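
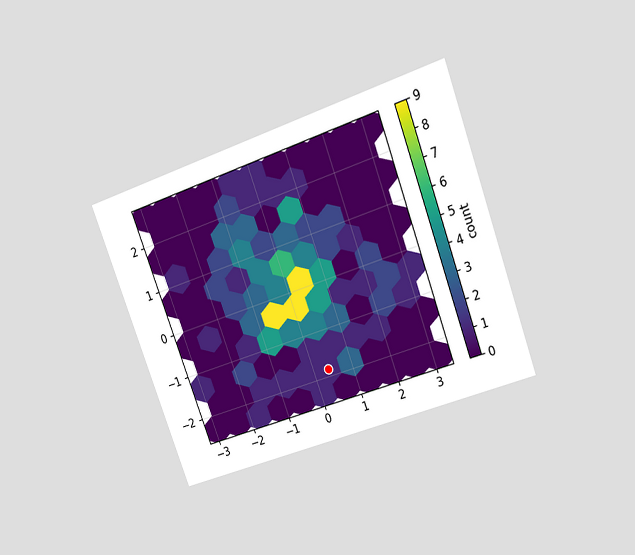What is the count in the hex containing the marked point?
1

The chart is tilted about 20° counter-clockwise and viewed at a slight angle. The marked hex reads 1 on the colorbar.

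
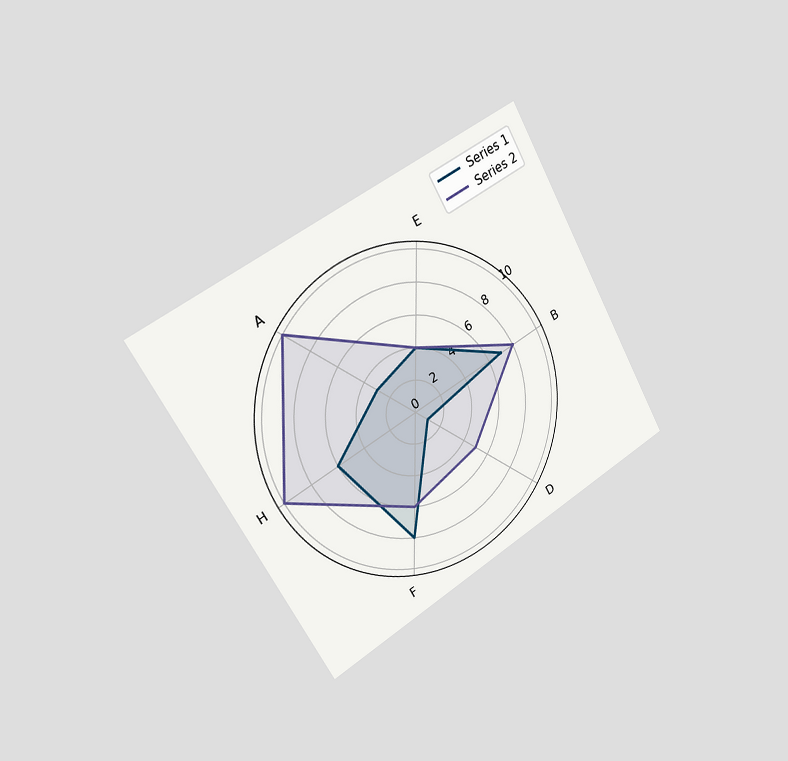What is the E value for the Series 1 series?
4

The chart is tilted about 30° counter-clockwise and viewed slightly from the left. On the E axis, Series 1 reaches 4.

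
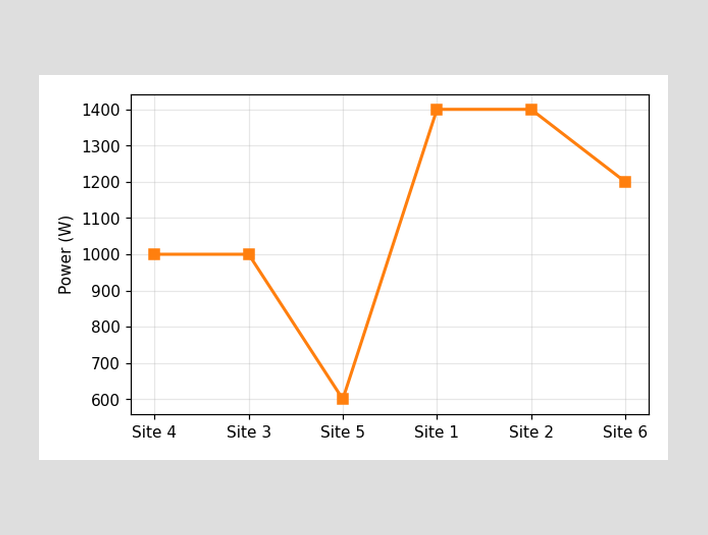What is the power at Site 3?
1000W

At Site 3, the line is at 1000W.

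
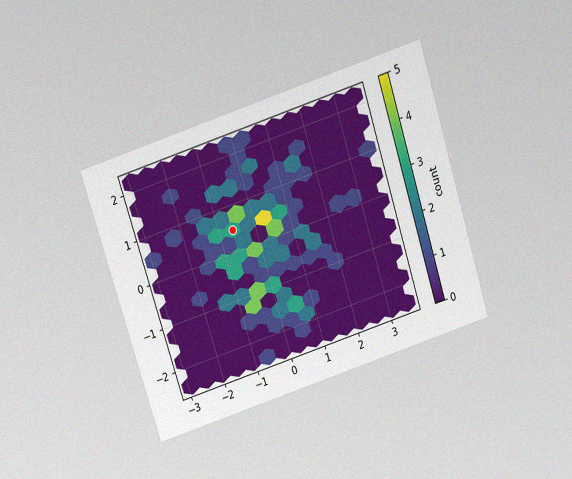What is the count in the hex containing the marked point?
The chart is tilted about 18° counter-clockwise and viewed slightly from above, with some photo noise. The marked hex reads 3 on the colorbar.

3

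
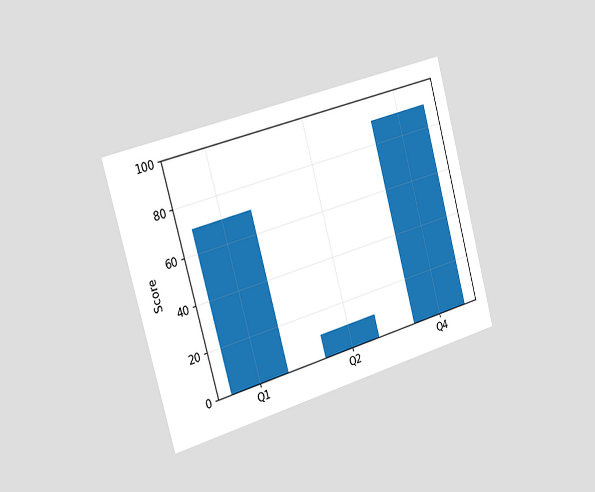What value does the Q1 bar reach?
The chart is tilted about 16° counter-clockwise and viewed slightly from the left. Reading along the chart's y-axis, the Q1 bar reaches 70.

70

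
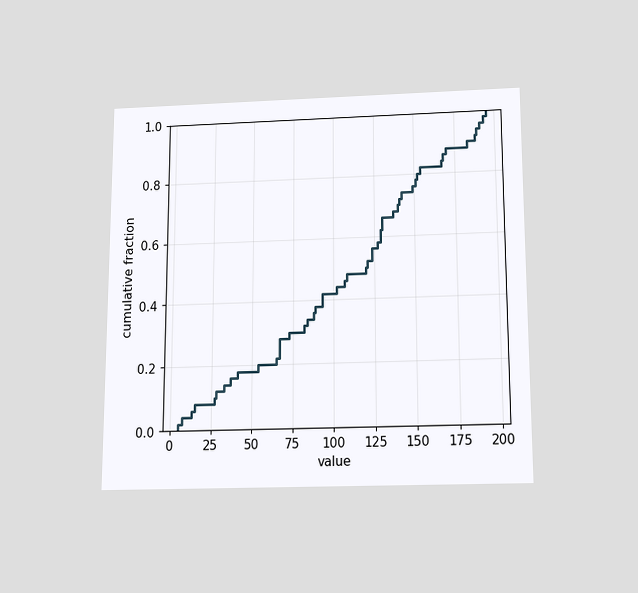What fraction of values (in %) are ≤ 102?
The chart is viewed slightly from below. At x=102 the ECDF step is at 44%.

44%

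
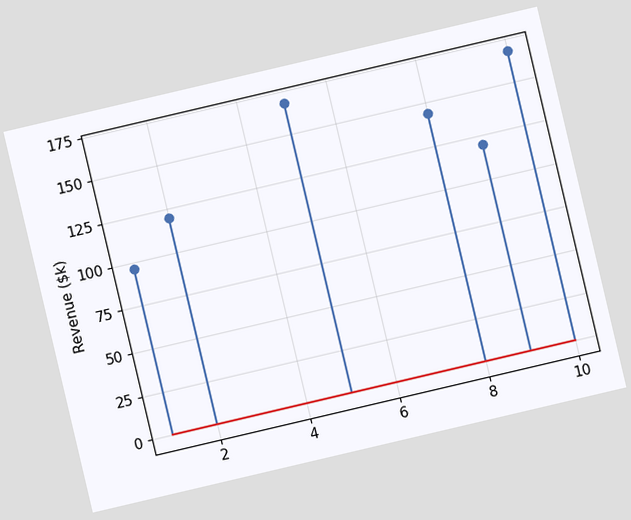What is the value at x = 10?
$168k

The chart is tilted about 13° counter-clockwise. The stem at x=10 reaches $168k.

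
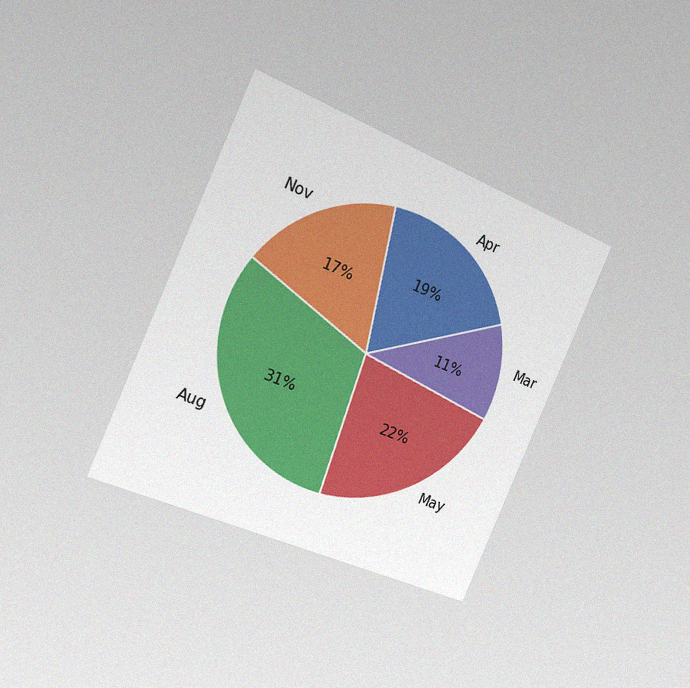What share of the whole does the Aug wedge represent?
31%

The chart is tilted about 24° clockwise and viewed slightly from the left, with some photo noise. The Aug slice takes up 31% of the pie.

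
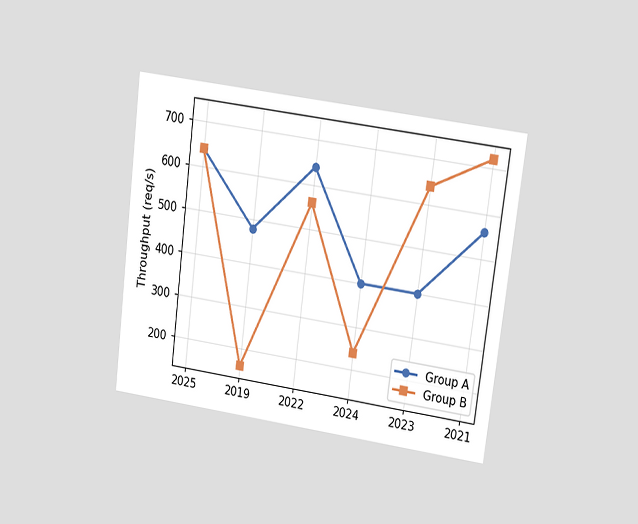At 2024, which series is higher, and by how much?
The chart is tilted about 7° clockwise and viewed at a slight angle. At 2024, Group A sits above the other line by 160req/s.

Group A, by 160req/s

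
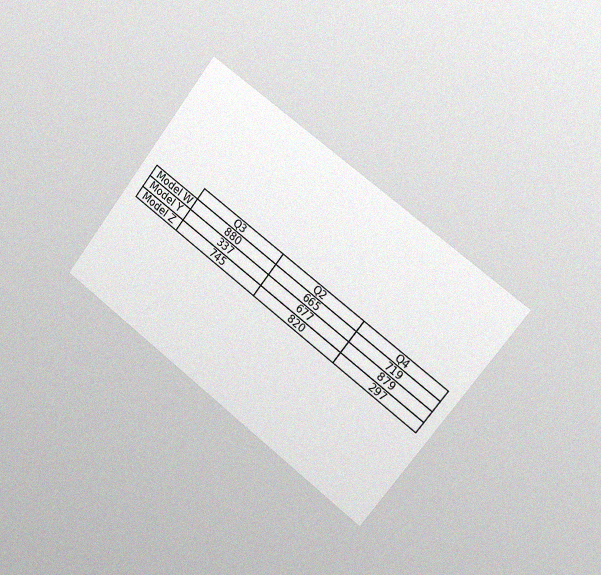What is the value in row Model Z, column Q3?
745

The chart is tilted about 38° clockwise and viewed slightly from the right, with some photo noise. The (Model Z, Q3) cell reads 745.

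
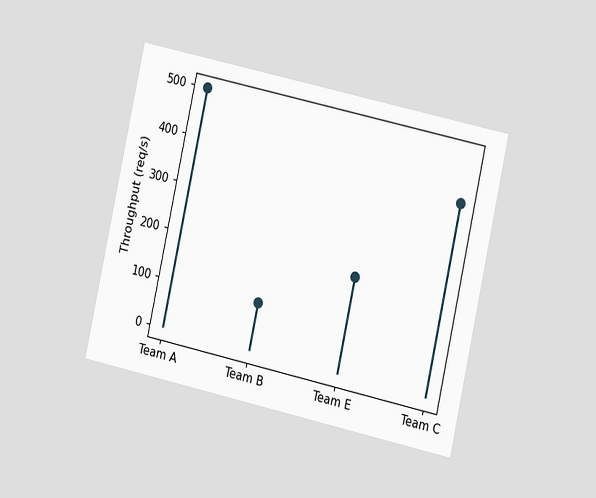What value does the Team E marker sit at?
The chart is tilted about 12° clockwise and viewed at a slight angle. The Team E marker sits at 200req/s.

200req/s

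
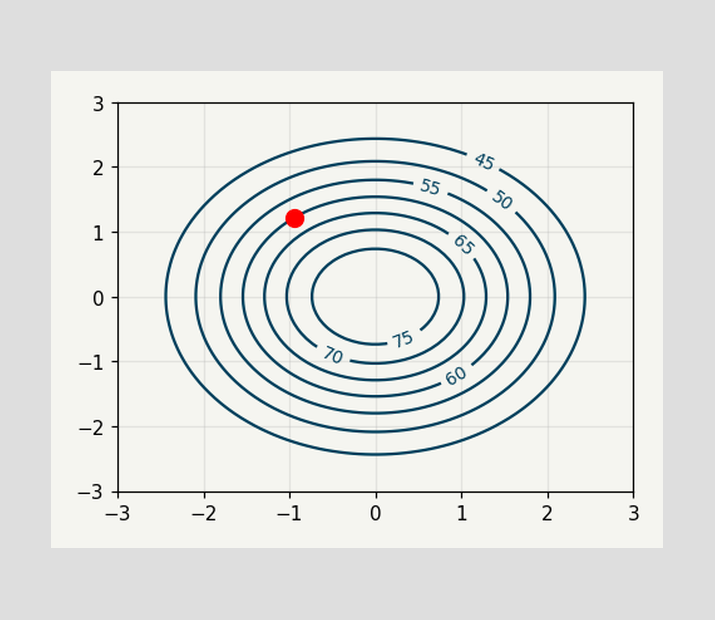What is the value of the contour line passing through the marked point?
60

The marked point sits on the contour labelled 60.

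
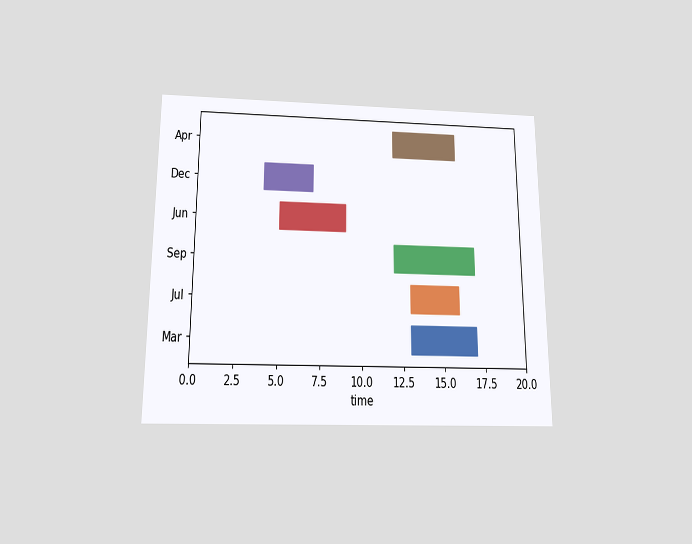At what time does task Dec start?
4

The chart is viewed slightly from below. The Dec bar begins at t=4.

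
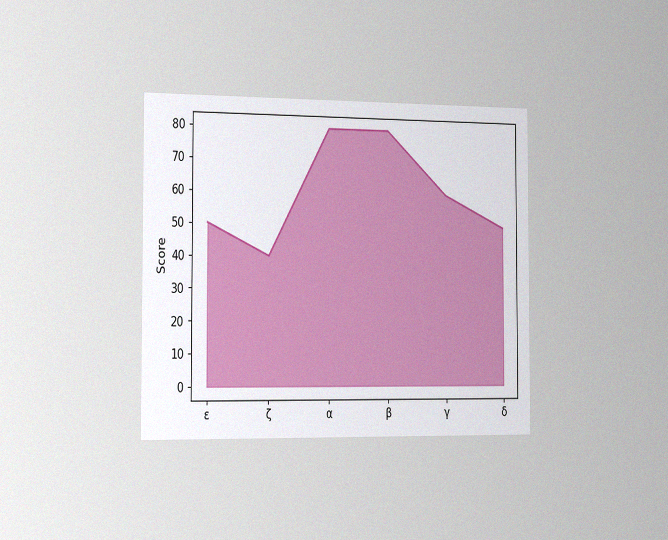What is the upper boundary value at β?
80

The chart is viewed slightly from the left, with some photo noise. At β the upper boundary is at 80.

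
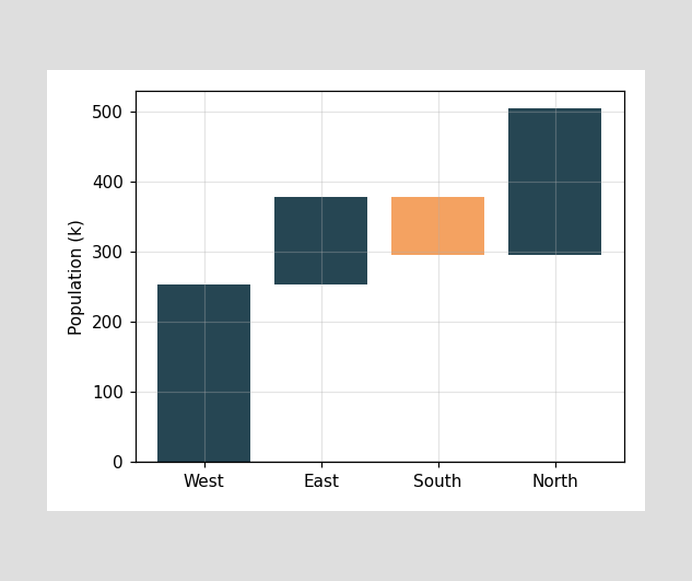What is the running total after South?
After South the running total reaches 294k.

294k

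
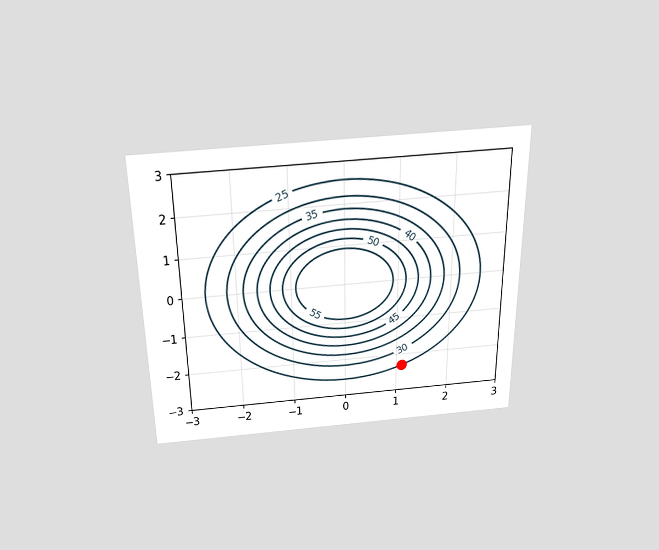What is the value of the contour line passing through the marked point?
25

The chart is viewed slightly from above. The marked point sits on the contour labelled 25.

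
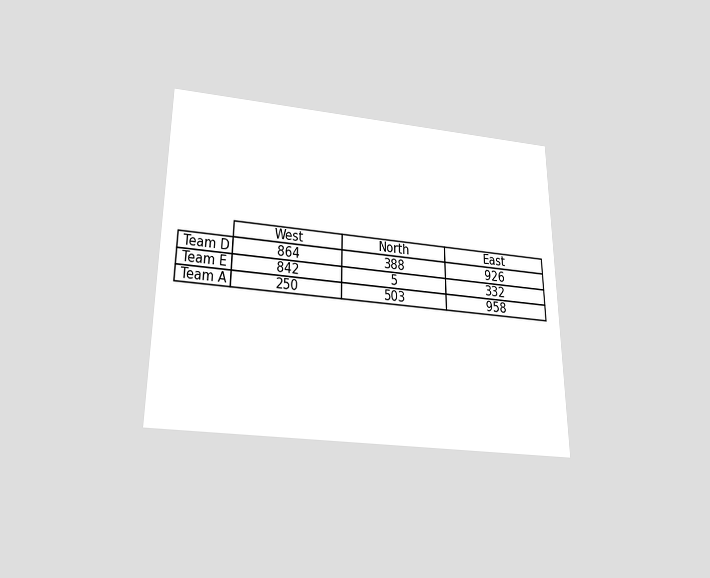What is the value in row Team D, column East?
The chart is viewed slightly from below. The (Team D, East) cell reads 926.

926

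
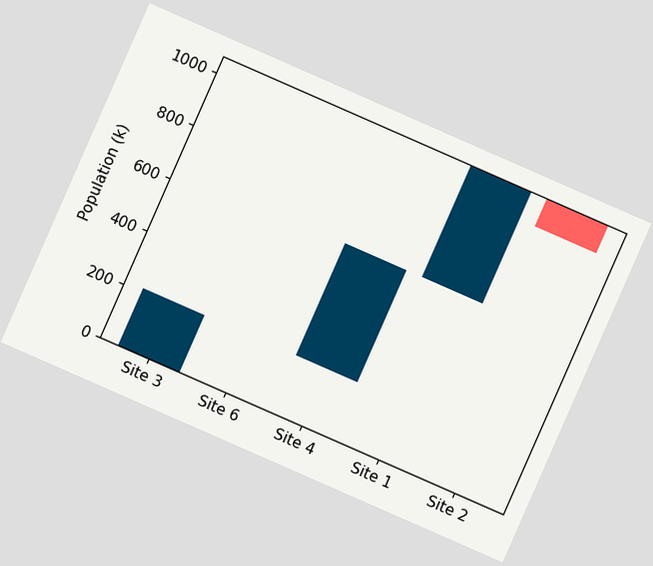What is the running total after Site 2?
954k

The chart is tilted about 24° clockwise. After Site 2 the running total reaches 954k.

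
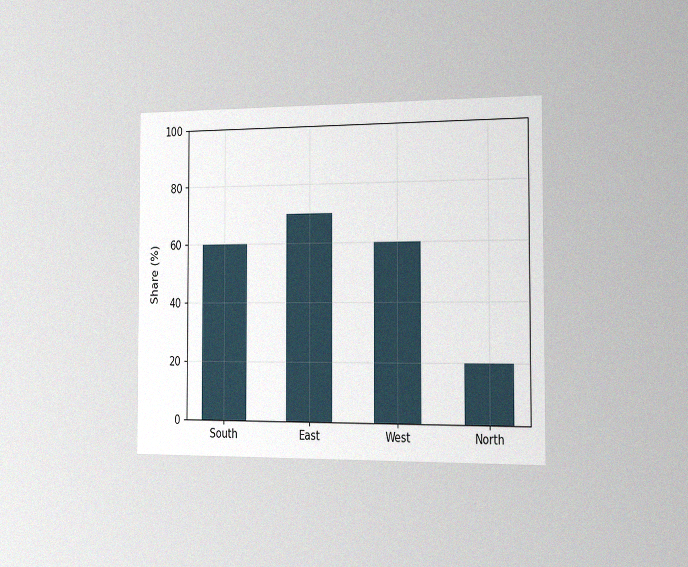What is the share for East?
70%

The chart is viewed slightly from the right, with some photo noise. Reading along the chart's y-axis, the East bar reaches 70%.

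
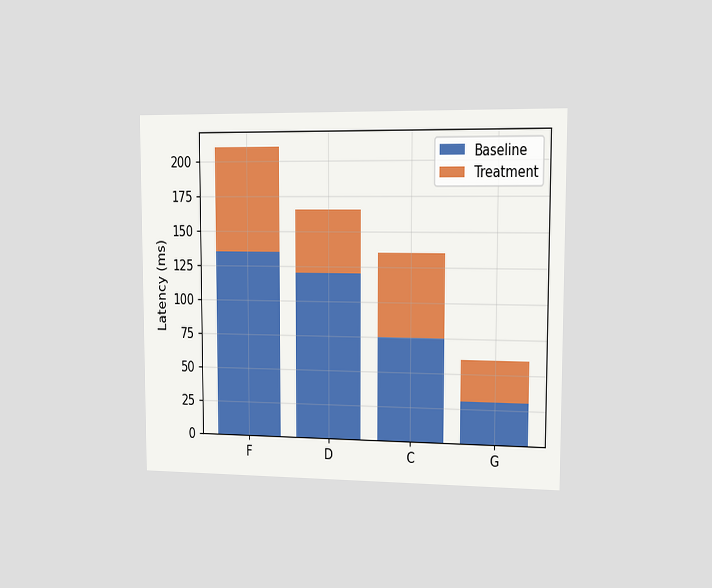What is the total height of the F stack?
210ms

The chart is viewed slightly from the right. The F stack's top reaches 210ms on the y-axis.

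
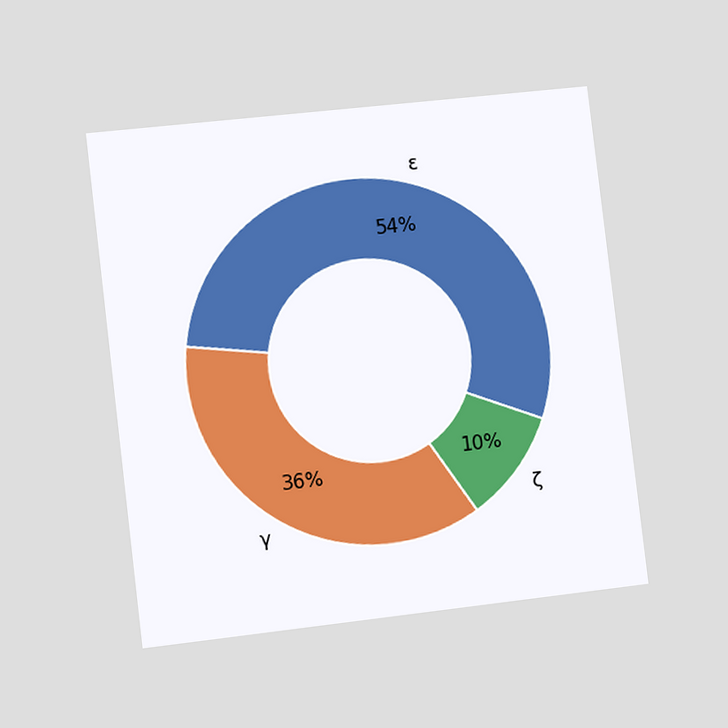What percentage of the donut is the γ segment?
36%

The chart is tilted about 7° counter-clockwise and viewed slightly from the left. The γ segment takes up 36% of the ring.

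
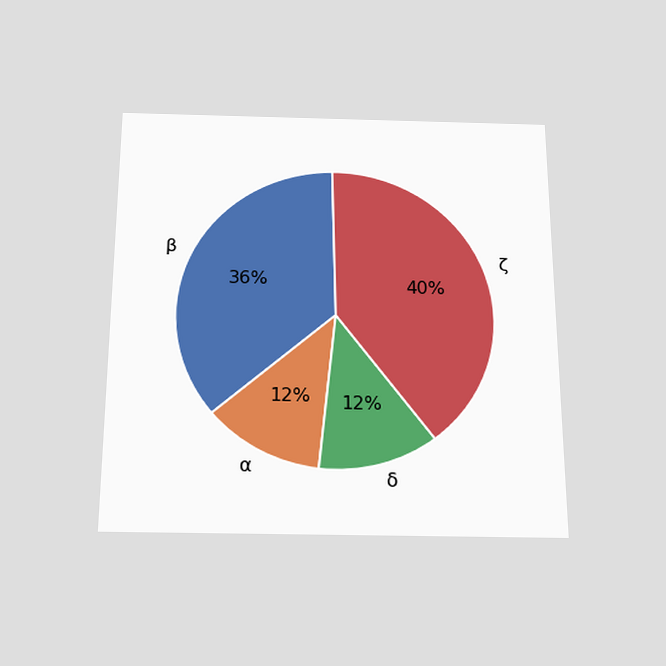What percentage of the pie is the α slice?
The chart is viewed slightly from below. The α slice takes up 12% of the pie.

12%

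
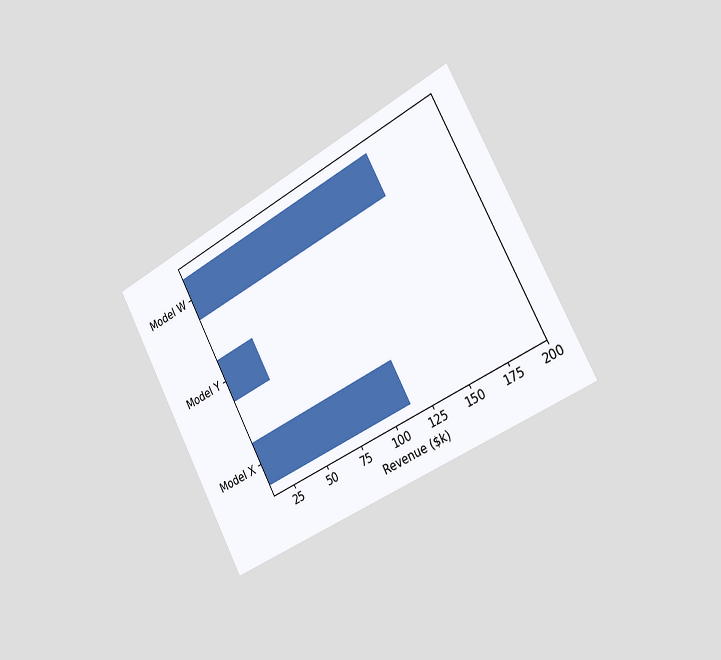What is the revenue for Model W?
$152k

The chart is tilted about 28° counter-clockwise and viewed slightly from the right. Reading along the chart's x-axis, the Model W bar reaches $152k.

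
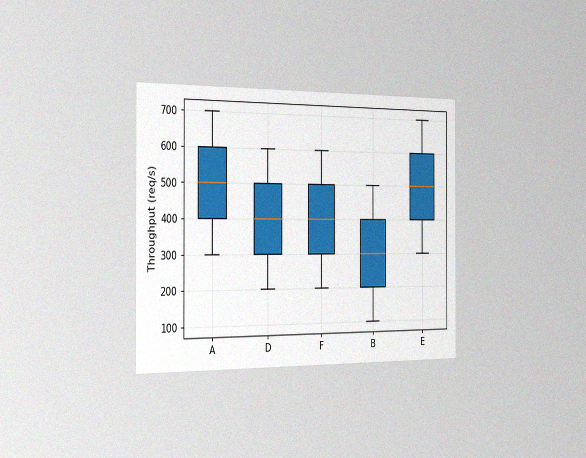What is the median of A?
The chart is viewed slightly from the left, with some photo noise. The median line in the A box sits at 500req/s.

500req/s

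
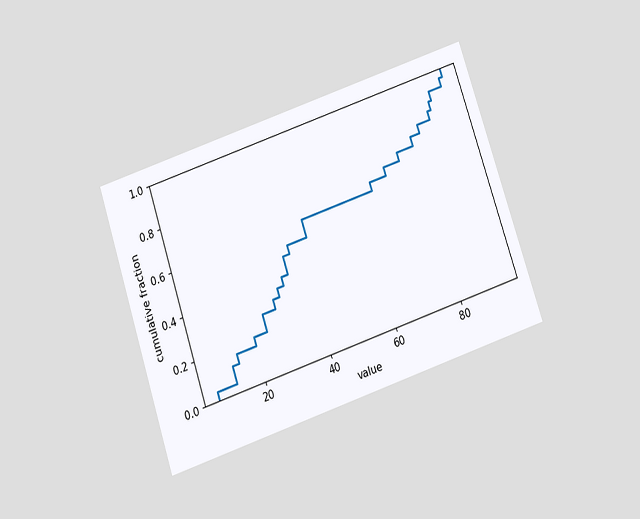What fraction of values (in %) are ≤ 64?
The chart is tilted about 19° counter-clockwise and viewed slightly from below. At x=64 the ECDF step is at 64%.

64%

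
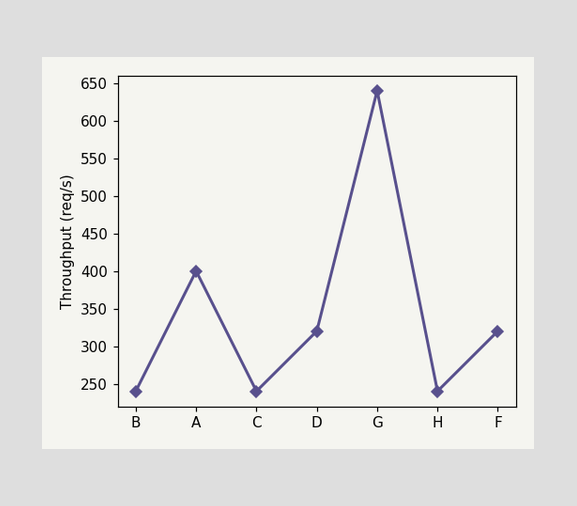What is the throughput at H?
At H, the line is at 240req/s.

240req/s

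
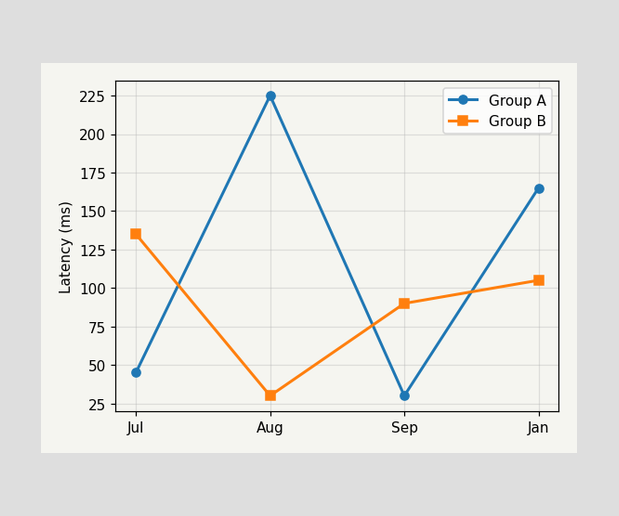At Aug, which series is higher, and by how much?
Group A, by 195ms

At Aug, Group A sits above the other line by 195ms.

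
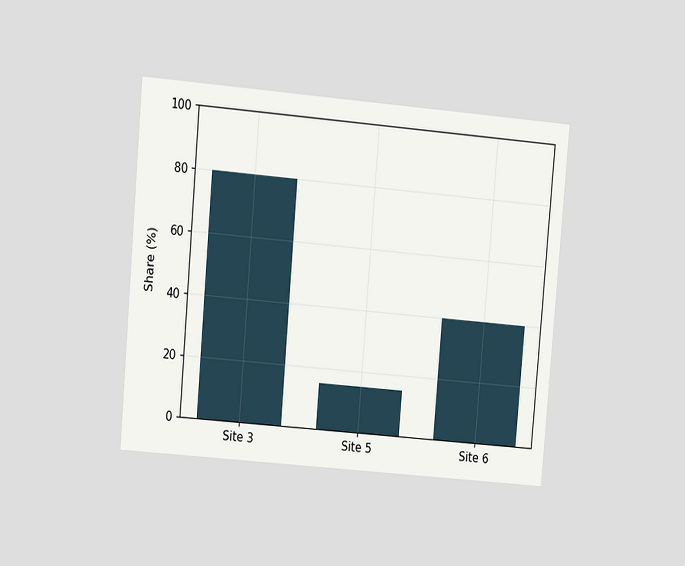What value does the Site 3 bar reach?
80%

The chart is tilted about 5° clockwise and viewed at a slight angle. Reading along the chart's y-axis, the Site 3 bar reaches 80%.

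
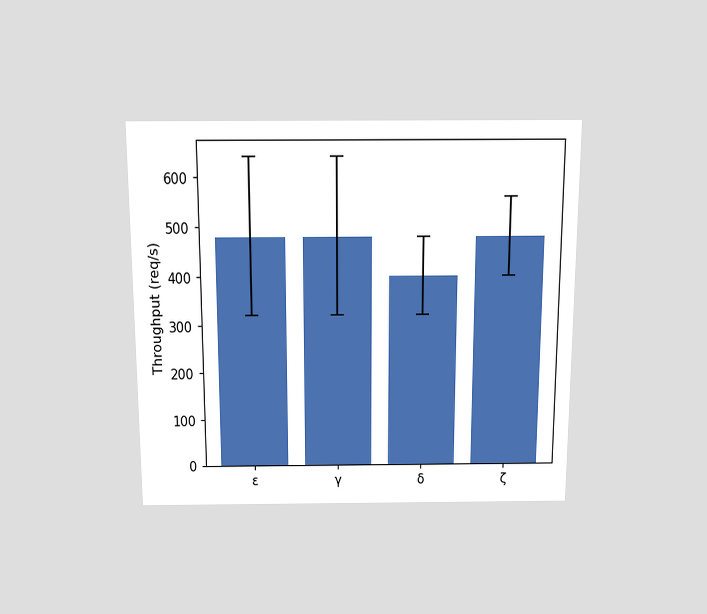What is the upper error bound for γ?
640req/s

The chart is viewed slightly from above. The γ bar's upper whisker reaches 640req/s.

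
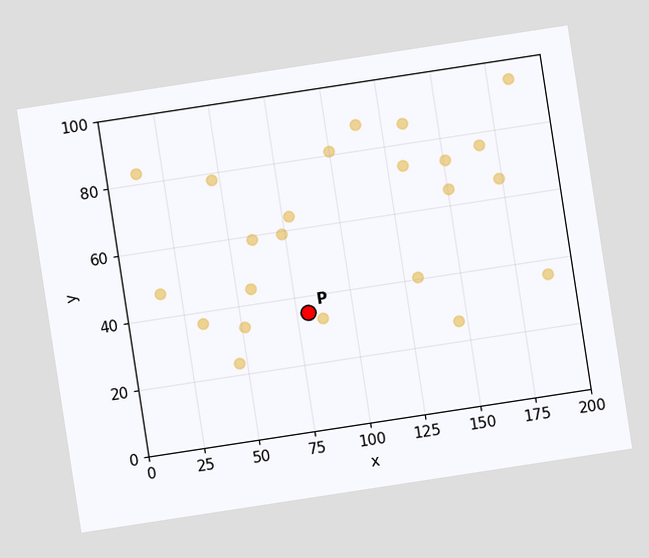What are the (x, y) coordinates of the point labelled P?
(80, 35)

The chart is tilted about 9° counter-clockwise. Following the gridlines from P to each axis, P sits at (80, 35).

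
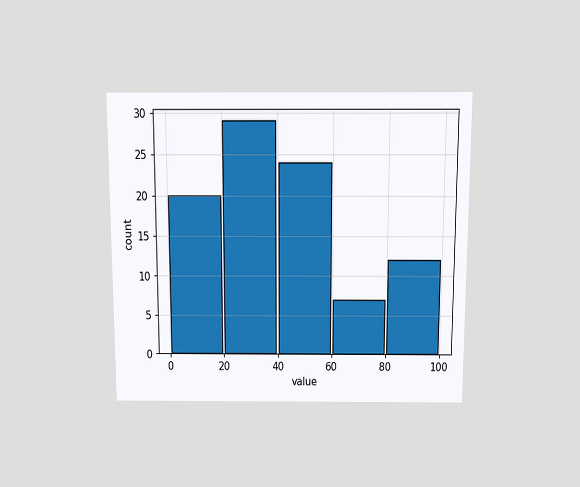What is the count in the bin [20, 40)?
29

The chart is viewed slightly from above. The [20, 40) bin has height 29.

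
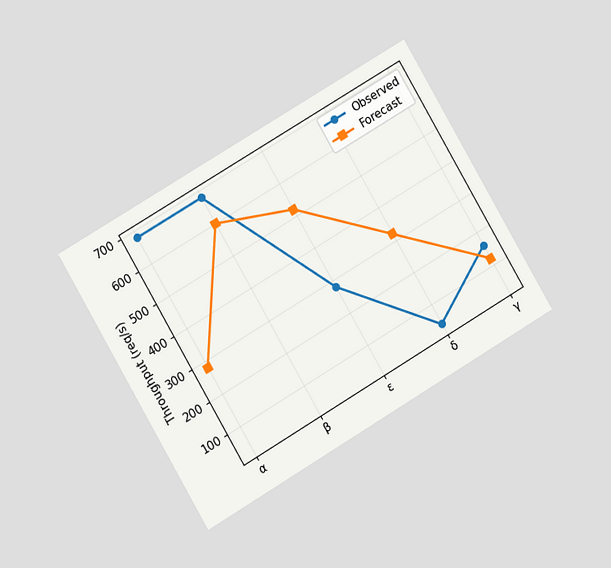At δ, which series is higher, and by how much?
Forecast, by 280req/s

The chart is tilted about 30° counter-clockwise and viewed at a slight angle. At δ, Forecast sits above the other line by 280req/s.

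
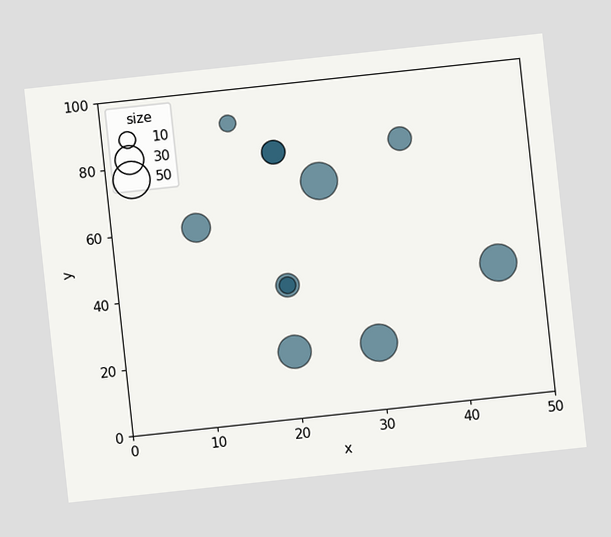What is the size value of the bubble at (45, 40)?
The chart is tilted about 6° counter-clockwise. Matching the bubble at (45, 40) against the size legend gives 50.

50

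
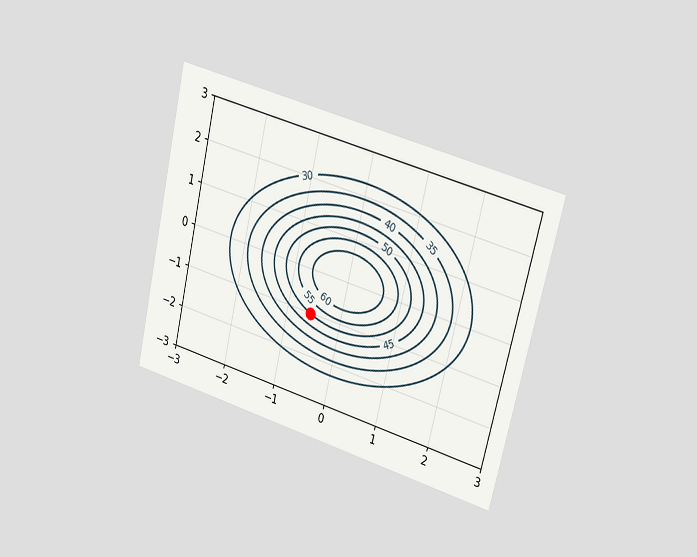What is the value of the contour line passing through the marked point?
The chart is tilted about 14° clockwise and viewed slightly from the right. The marked point sits on the contour labelled 50.

50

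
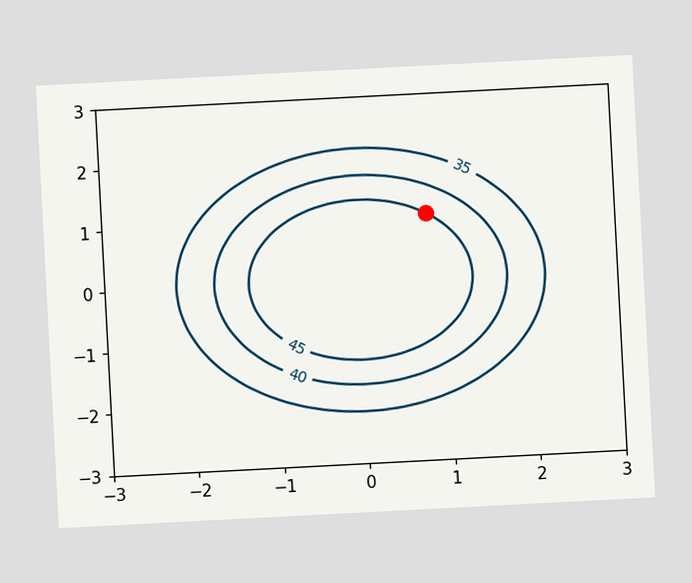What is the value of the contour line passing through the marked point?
45

The chart is tilted about 3° counter-clockwise. The marked point sits on the contour labelled 45.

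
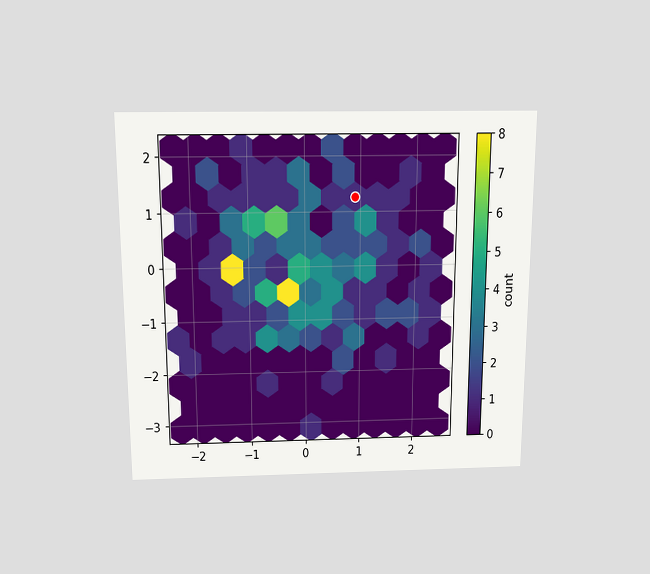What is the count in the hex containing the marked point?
1

The chart is viewed slightly from above. The marked hex reads 1 on the colorbar.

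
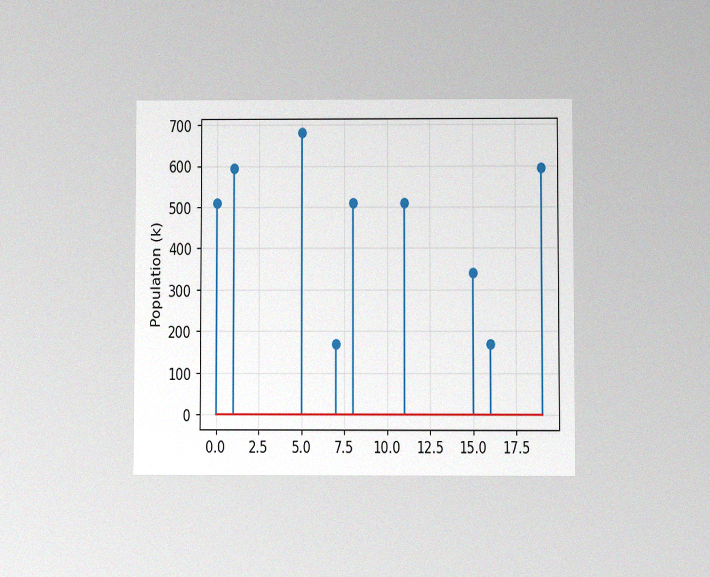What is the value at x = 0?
The chart is viewed at a slight angle, with some photo noise. The stem at x=0 reaches 510k.

510k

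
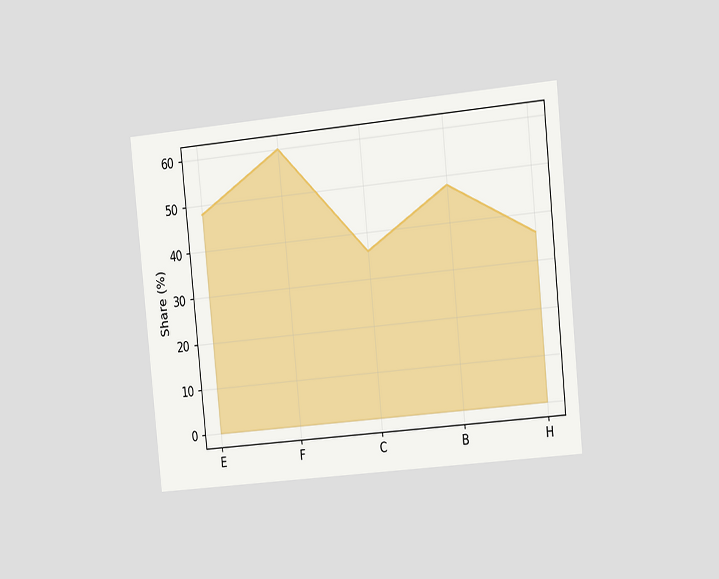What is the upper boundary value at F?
The chart is tilted about 6° counter-clockwise and viewed slightly from the right. At F the upper boundary is at 60%.

60%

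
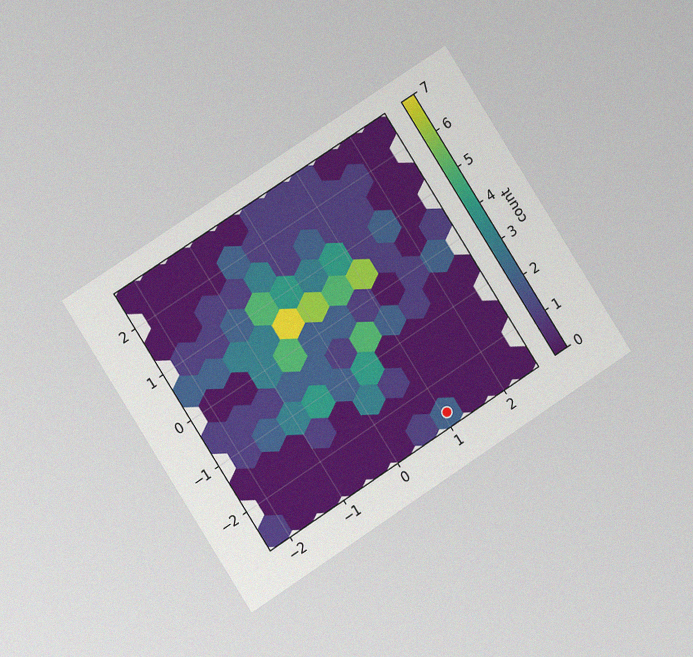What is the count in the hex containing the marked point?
The chart is tilted about 33° counter-clockwise and viewed at a slight angle, with some photo noise. The marked hex reads 2 on the colorbar.

2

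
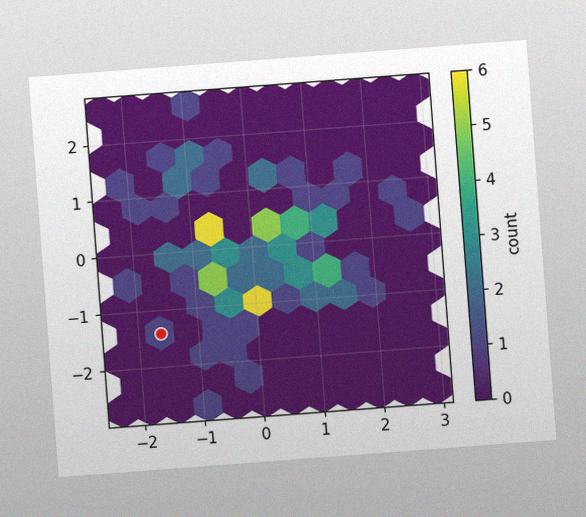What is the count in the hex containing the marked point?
The chart is tilted about 4° counter-clockwise, with some photo noise. The marked hex reads 1 on the colorbar.

1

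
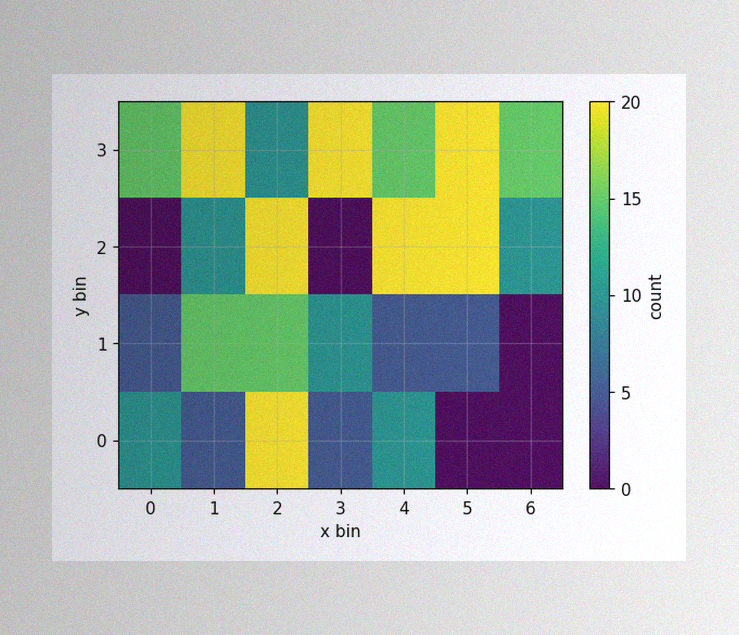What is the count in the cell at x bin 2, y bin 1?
The image has some photo noise and uneven lighting. Matching the cell (2, 1) against the colorbar gives 15.

15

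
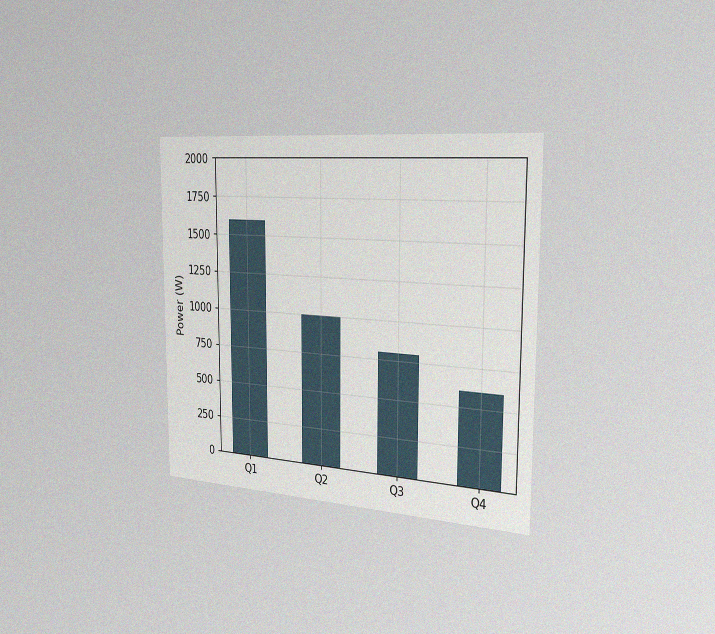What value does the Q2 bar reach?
1000W

The chart is viewed slightly from the right, with some photo noise. Reading along the chart's y-axis, the Q2 bar reaches 1000W.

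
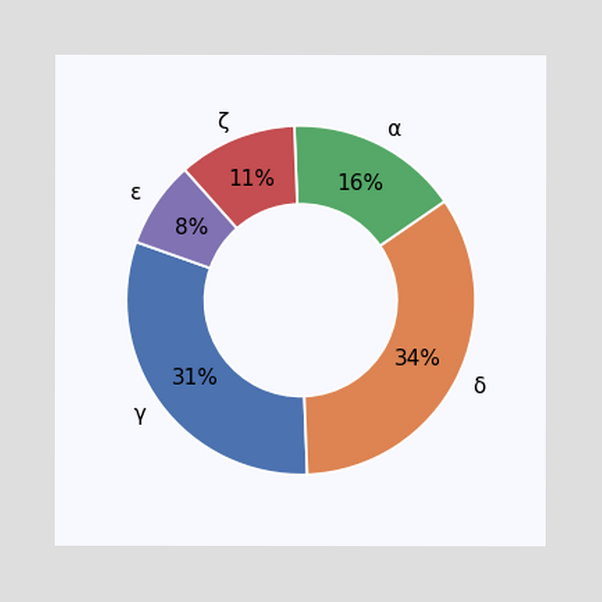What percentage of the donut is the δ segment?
34%

The δ segment takes up 34% of the ring.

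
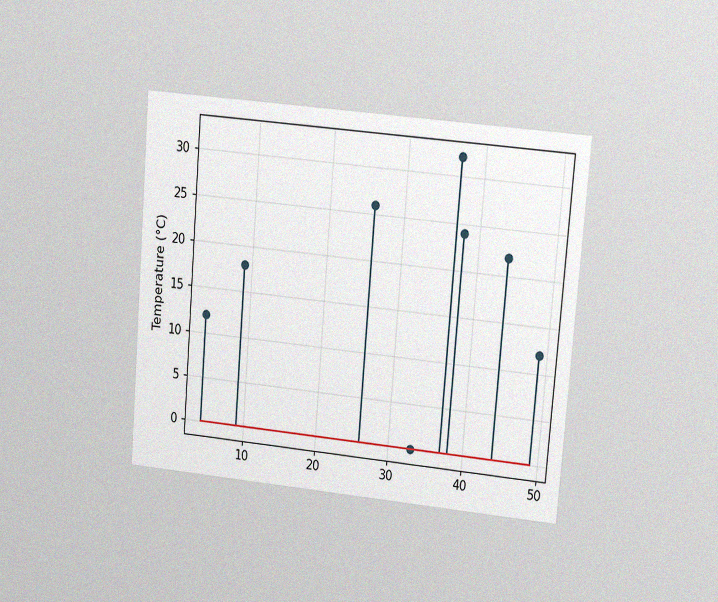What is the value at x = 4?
12°C

The chart is tilted about 5° clockwise and viewed at a slight angle, with some photo noise. The stem at x=4 reaches 12°C.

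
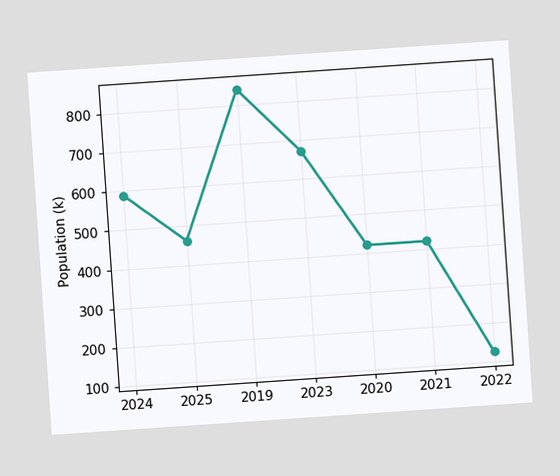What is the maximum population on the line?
840k

The chart is tilted about 4° counter-clockwise. The highest point is at 2019, and reading across to the y-axis gives 840k.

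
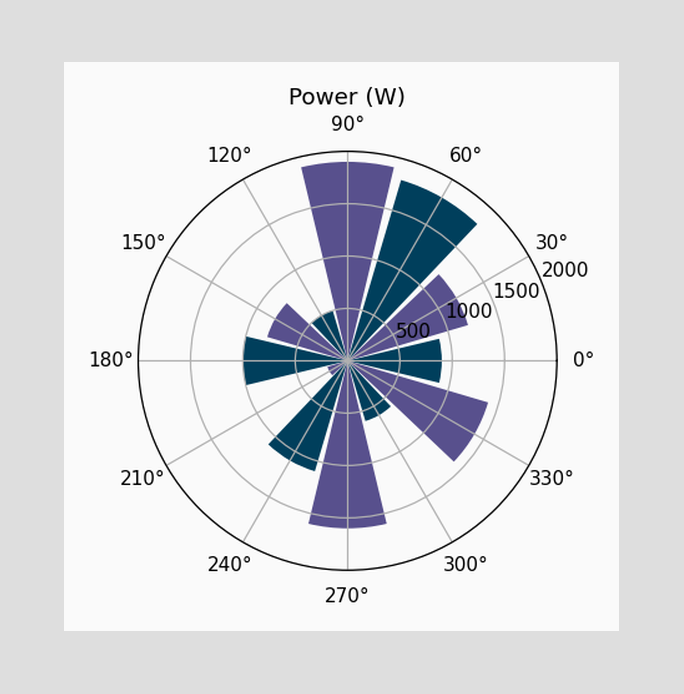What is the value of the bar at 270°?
1600W

The bar at 270° reaches 1600W on the radial axis.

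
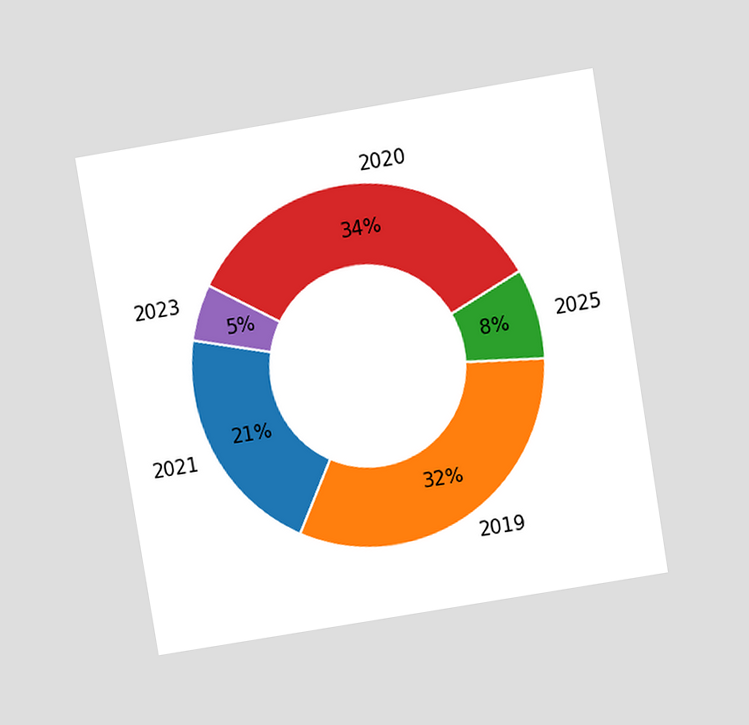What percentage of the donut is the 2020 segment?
The chart is tilted about 9° counter-clockwise and viewed at a slight angle. The 2020 segment takes up 34% of the ring.

34%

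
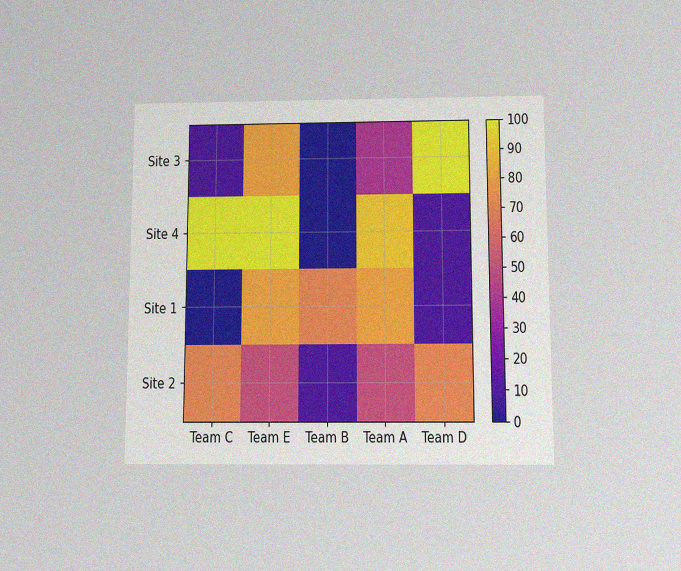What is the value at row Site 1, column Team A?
The chart is viewed slightly from below, with some photo noise. Matching cell (Site 1, Team A) against the colorbar gives 80.

80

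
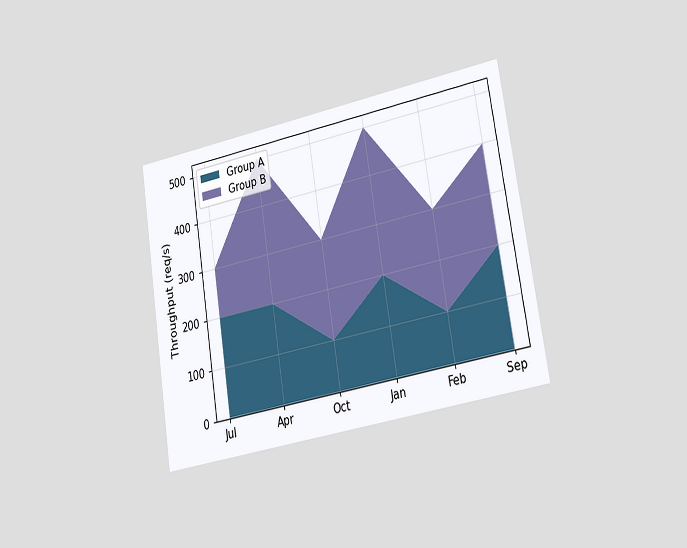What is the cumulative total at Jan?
The chart is tilted about 9° counter-clockwise and viewed slightly from the right. The stacked total at Jan reaches 500req/s.

500req/s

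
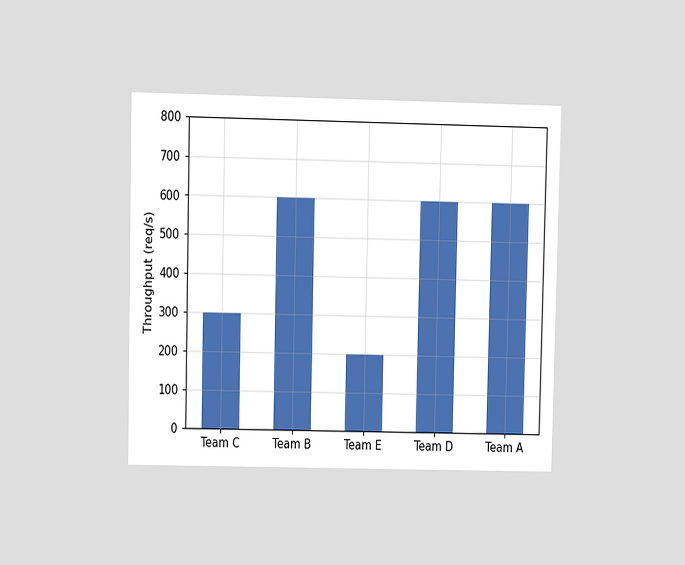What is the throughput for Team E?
The chart is viewed at a slight angle. Reading along the chart's y-axis, the Team E bar reaches 200req/s.

200req/s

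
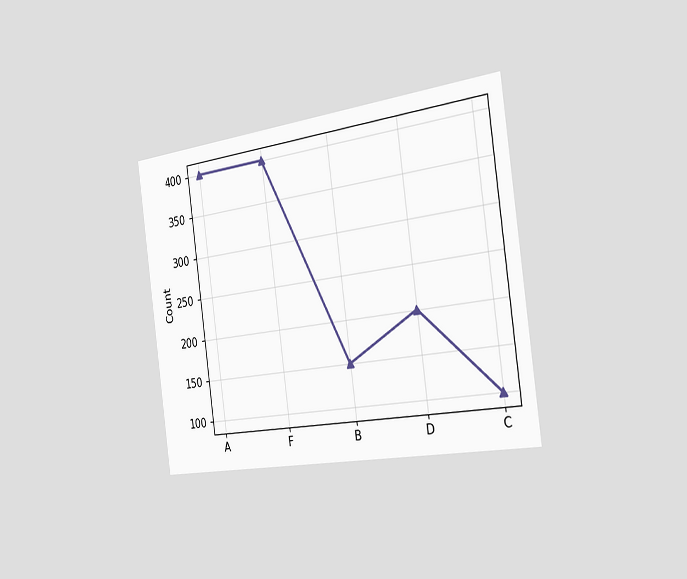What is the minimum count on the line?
100

The chart is tilted about 8° counter-clockwise and viewed slightly from the right. The lowest point is at C, and reading across to the y-axis gives 100.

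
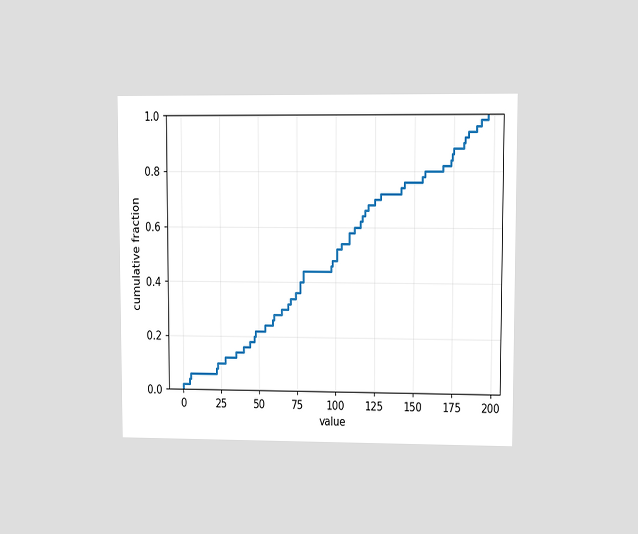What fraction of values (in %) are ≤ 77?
The chart is viewed at a slight angle. At x=77 the ECDF step is at 40%.

40%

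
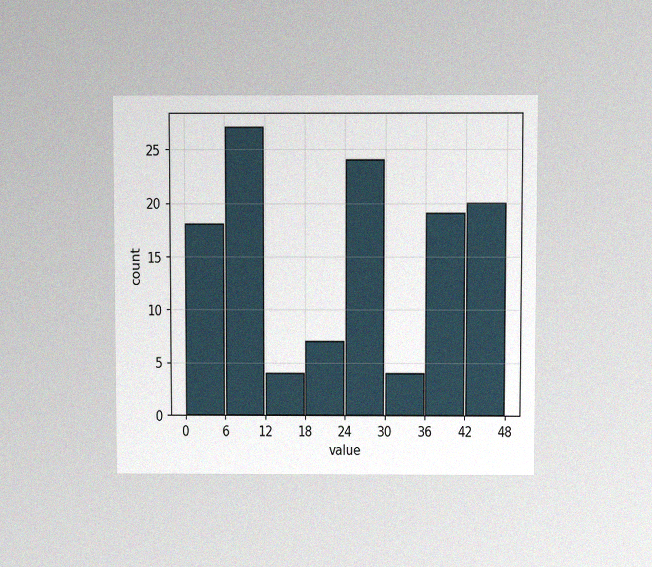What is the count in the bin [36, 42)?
The chart is viewed slightly from above, with some photo noise. The [36, 42) bin has height 19.

19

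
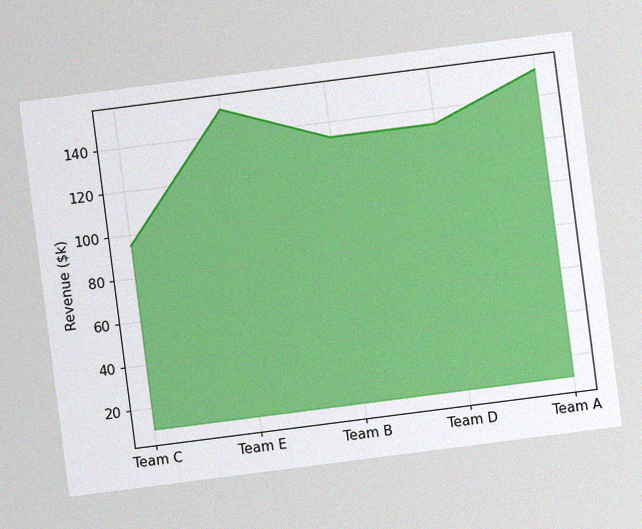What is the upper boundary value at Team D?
$133k

The chart is tilted about 7° counter-clockwise, with some photo noise. At Team D the upper boundary is at $133k.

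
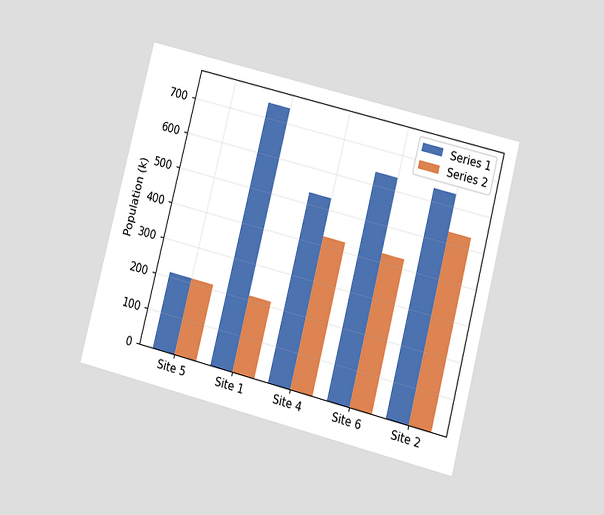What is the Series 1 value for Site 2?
636k

The chart is tilted about 14° clockwise and viewed at a slight angle. The Series 1 bar at Site 2 reaches 636k on the y-axis.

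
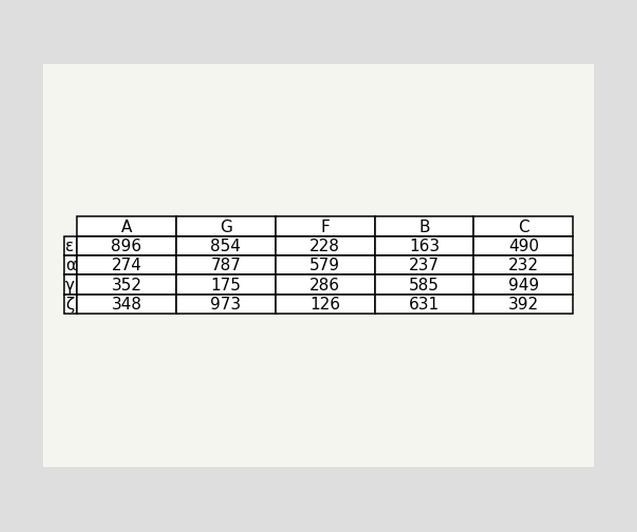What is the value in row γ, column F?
286

The (γ, F) cell reads 286.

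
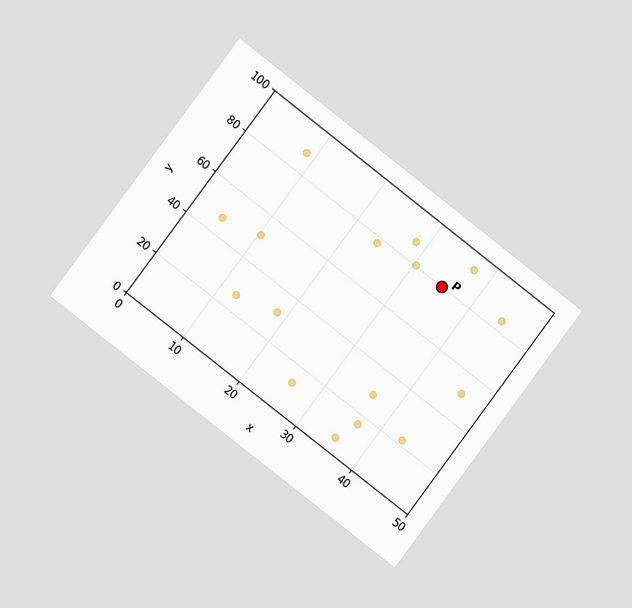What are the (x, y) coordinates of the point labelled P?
(35, 80)

The chart is tilted about 37° clockwise and viewed at a slight angle. Following the gridlines from P to each axis, P sits at (35, 80).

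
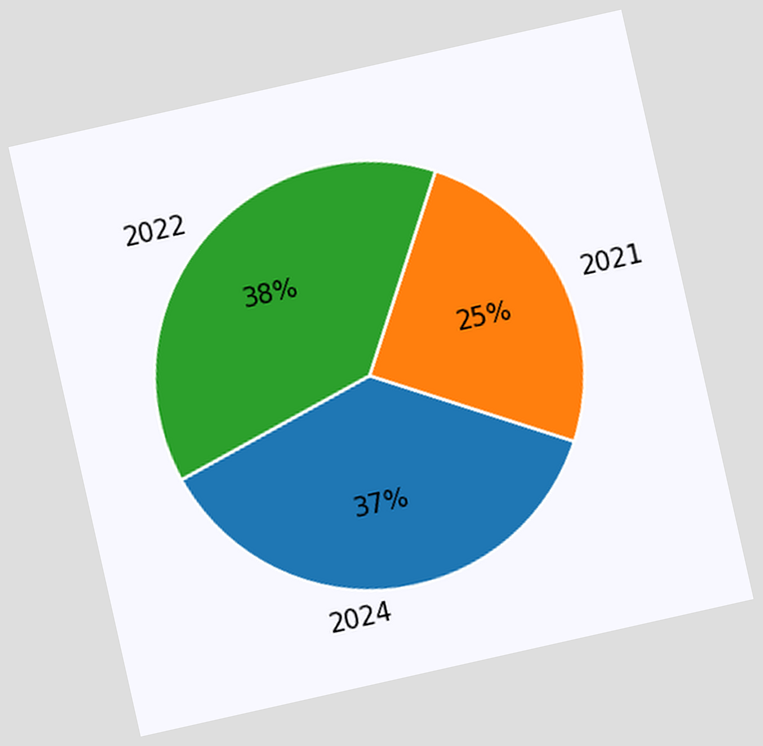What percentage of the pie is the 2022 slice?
The chart is tilted about 13° counter-clockwise. The 2022 slice takes up 38% of the pie.

38%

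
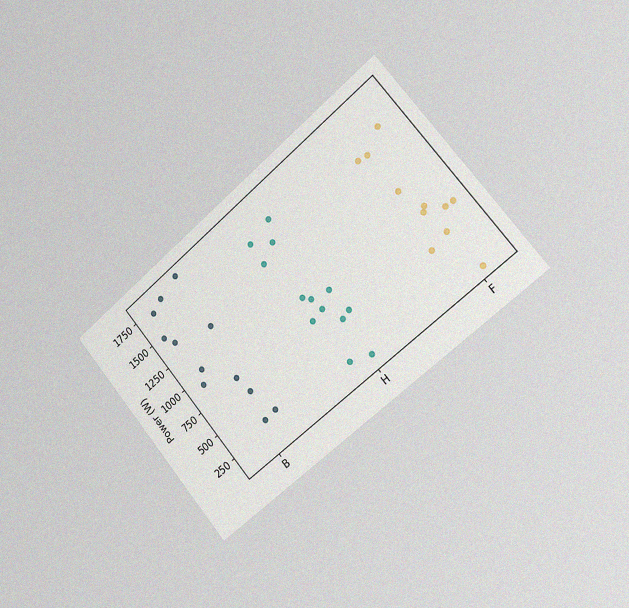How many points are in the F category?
The chart is tilted about 40° counter-clockwise and viewed slightly from the right, with some photo noise. Counting the markers in the F column gives 11.

11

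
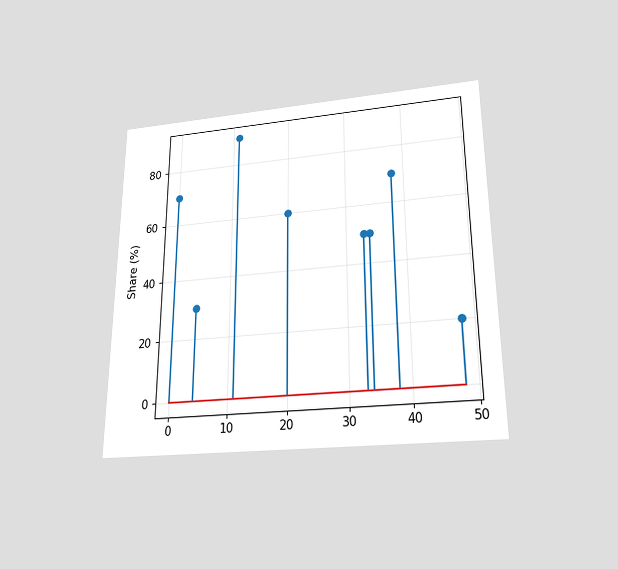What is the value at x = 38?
70%

The chart is viewed slightly from below. The stem at x=38 reaches 70%.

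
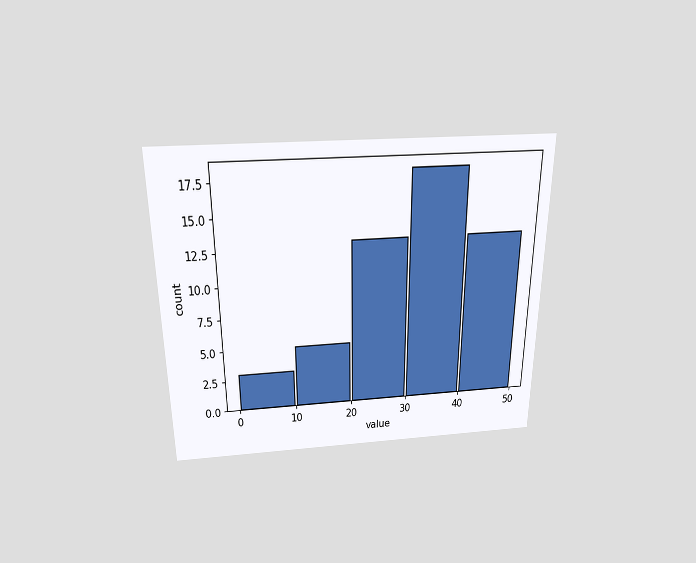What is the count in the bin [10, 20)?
5

The chart is viewed slightly from above. The [10, 20) bin has height 5.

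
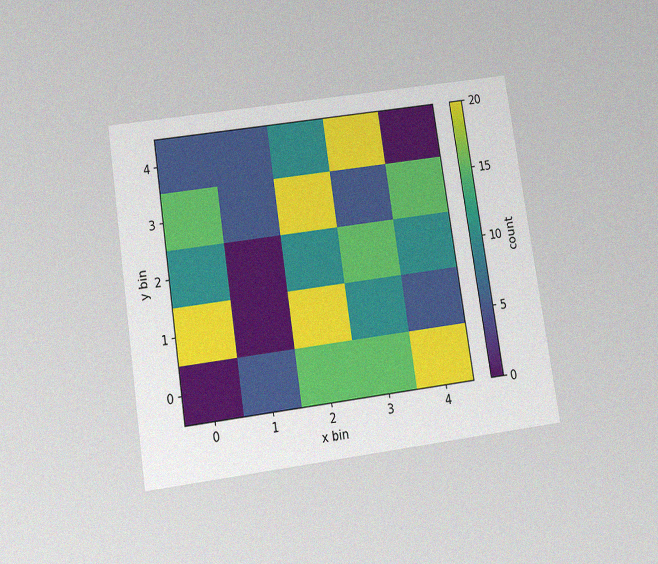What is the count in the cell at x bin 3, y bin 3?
The chart is tilted about 9° counter-clockwise and viewed slightly from below, with some photo noise. Matching the cell (3, 3) against the colorbar gives 5.

5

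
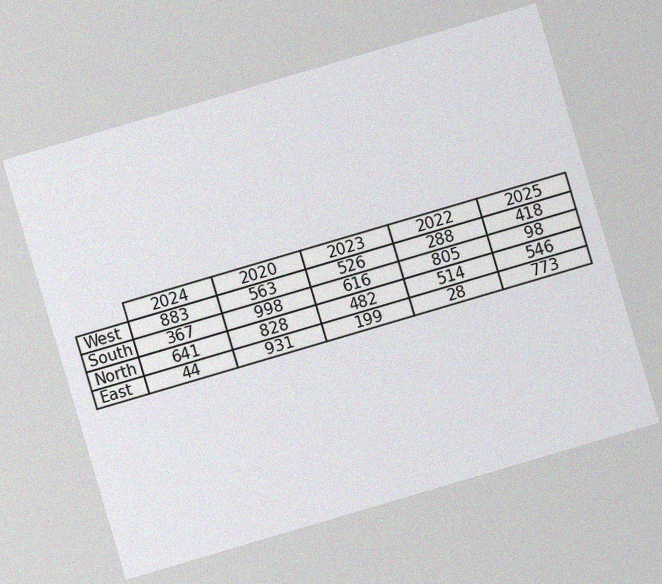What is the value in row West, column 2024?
883

The chart is tilted about 16° counter-clockwise, with some photo noise. The (West, 2024) cell reads 883.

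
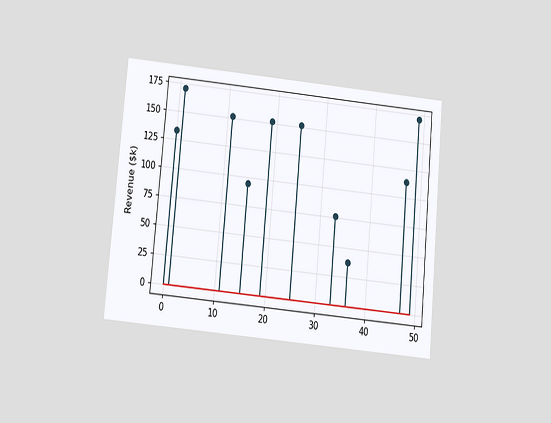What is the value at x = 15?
The chart is tilted about 5° clockwise and viewed slightly from below. The stem at x=15 reaches $95k.

$95k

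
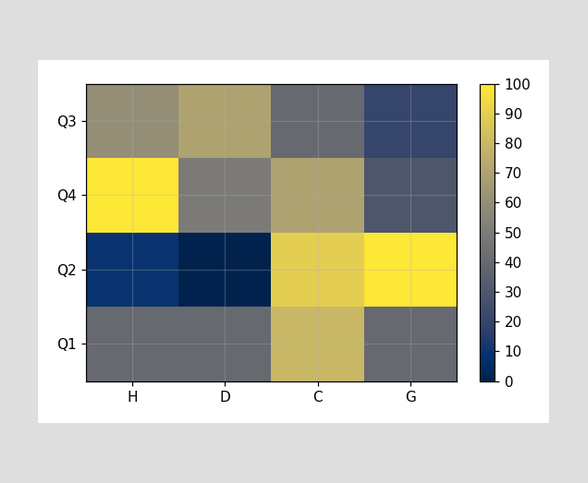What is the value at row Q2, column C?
90

Matching cell (Q2, C) against the colorbar gives 90.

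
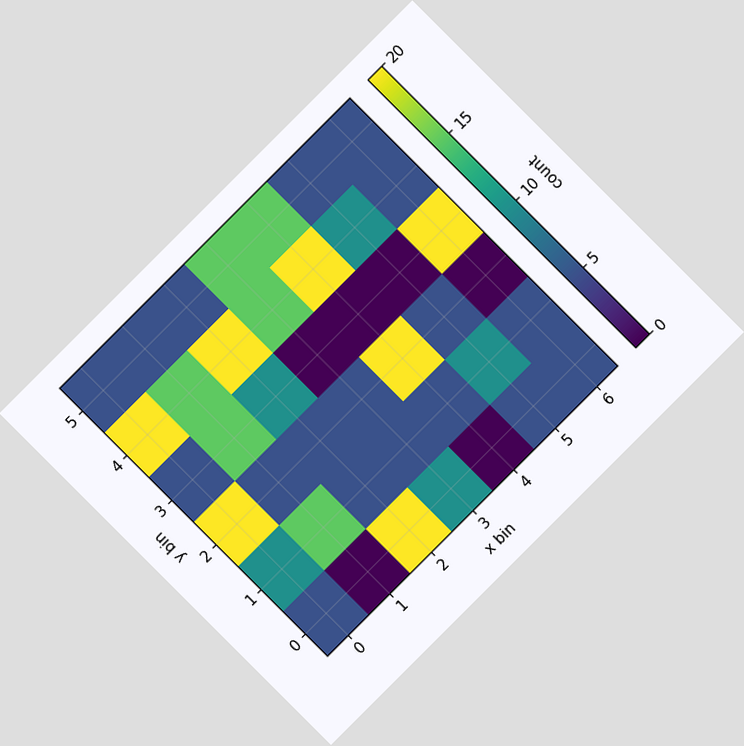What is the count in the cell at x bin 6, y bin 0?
The chart is tilted about 45° counter-clockwise. Matching the cell (6, 0) against the colorbar gives 5.

5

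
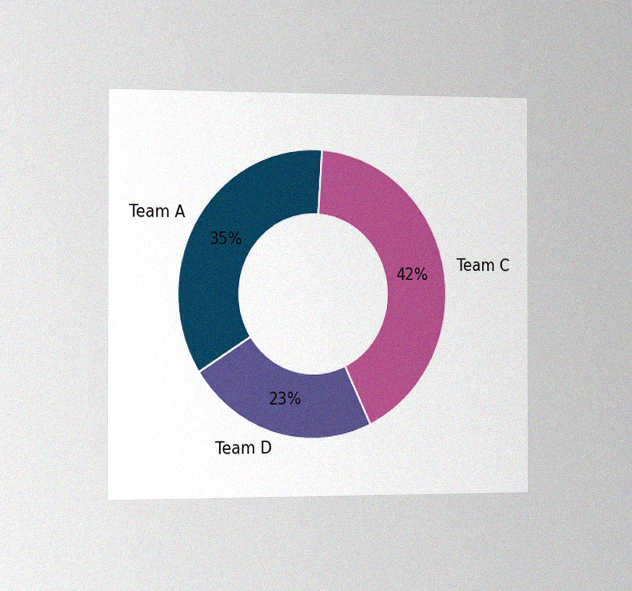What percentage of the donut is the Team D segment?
23%

The chart is viewed slightly from the left, with some photo noise. The Team D segment takes up 23% of the ring.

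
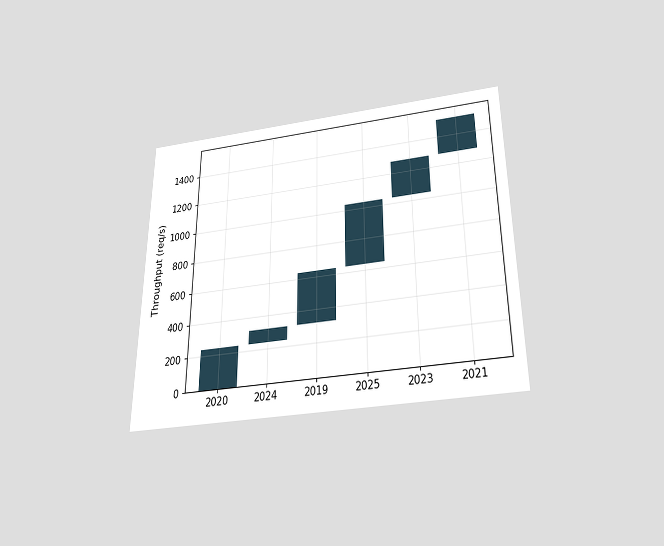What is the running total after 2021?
The chart is viewed slightly from below. After 2021 the running total reaches 1520req/s.

1520req/s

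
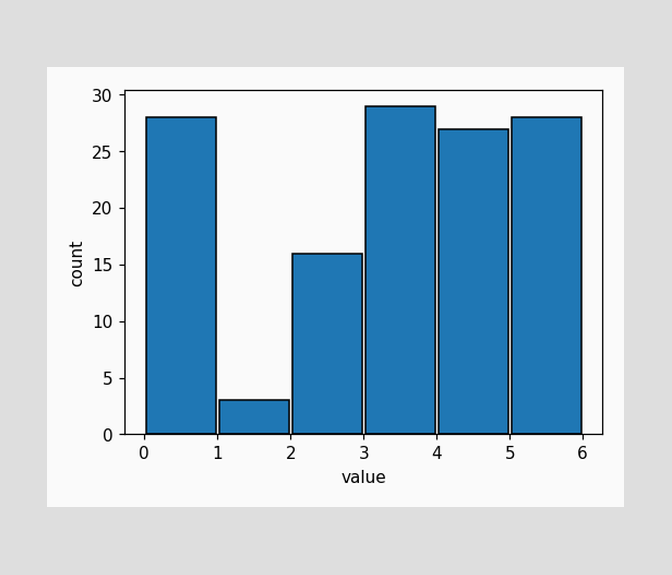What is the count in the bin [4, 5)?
The [4, 5) bin has height 27.

27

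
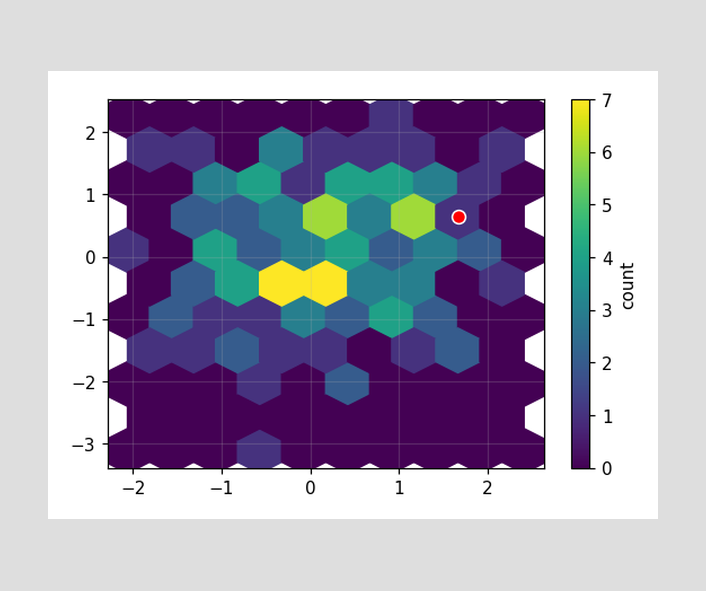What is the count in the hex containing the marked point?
The marked hex reads 1 on the colorbar.

1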